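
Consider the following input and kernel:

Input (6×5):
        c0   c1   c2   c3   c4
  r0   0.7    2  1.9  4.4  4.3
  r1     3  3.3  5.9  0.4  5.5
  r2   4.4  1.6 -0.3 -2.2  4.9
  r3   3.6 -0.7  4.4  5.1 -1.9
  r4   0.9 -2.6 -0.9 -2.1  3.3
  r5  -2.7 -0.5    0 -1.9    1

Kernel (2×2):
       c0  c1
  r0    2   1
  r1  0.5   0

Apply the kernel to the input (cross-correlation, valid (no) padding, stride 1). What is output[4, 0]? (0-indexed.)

-2.15

The receptive field on the input at this output position is [0.9 -2.6 / -2.7 -0.5]. Elementwise product with the kernel and sum: 0.9·2 + -2.6·1 + -2.7·0.5.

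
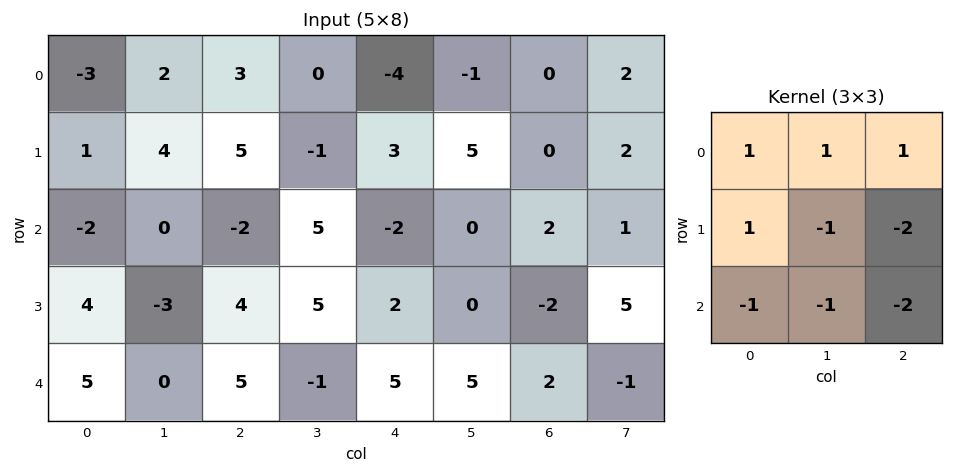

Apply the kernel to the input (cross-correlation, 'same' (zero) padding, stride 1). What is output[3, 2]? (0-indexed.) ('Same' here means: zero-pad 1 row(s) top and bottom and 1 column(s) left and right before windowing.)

The receptive field on the zero-padded input at this output position is [0 -2 5 / -3 4 5 / 0 5 -1]. Elementwise product with the kernel and sum: 0·1 + -2·1 + 5·1 + -3·1 + 4·-1 + 5·-2 + 0·-1 + 5·-1 + -1·-2.

-17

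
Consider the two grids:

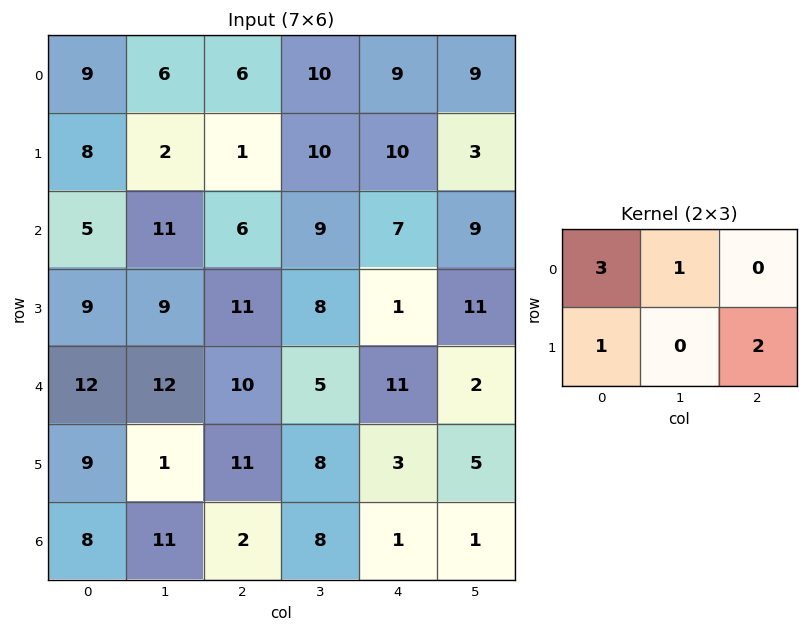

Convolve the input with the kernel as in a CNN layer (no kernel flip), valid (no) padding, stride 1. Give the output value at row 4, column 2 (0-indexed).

52

The receptive field on the input at this output position is [10 5 11 / 11 8 3]. Elementwise product with the kernel and sum: 10·3 + 5·1 + 11·1 + 3·2.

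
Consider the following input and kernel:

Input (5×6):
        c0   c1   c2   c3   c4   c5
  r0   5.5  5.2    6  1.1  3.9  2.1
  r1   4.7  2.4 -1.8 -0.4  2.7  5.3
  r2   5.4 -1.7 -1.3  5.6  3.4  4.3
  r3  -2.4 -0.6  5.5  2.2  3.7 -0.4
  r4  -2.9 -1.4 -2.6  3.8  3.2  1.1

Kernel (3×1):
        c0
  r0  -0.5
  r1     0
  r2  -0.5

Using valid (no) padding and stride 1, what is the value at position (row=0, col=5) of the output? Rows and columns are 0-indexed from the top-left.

The receptive field on the input at this output position is [2.1 / 5.3 / 4.3]. Elementwise product with the kernel and sum: 2.1·-0.5 + 4.3·-0.5.

-3.2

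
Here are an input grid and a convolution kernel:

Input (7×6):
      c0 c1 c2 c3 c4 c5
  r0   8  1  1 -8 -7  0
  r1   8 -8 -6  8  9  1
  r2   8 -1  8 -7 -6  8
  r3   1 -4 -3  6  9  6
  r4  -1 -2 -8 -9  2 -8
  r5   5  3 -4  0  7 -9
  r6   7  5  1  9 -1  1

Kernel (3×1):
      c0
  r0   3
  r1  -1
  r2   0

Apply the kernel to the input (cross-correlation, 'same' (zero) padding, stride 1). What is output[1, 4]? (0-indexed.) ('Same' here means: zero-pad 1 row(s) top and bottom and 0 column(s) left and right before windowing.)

The receptive field on the zero-padded input at this output position is [-7 / 9 / -6]. Elementwise product with the kernel and sum: -7·3 + 9·-1.

-30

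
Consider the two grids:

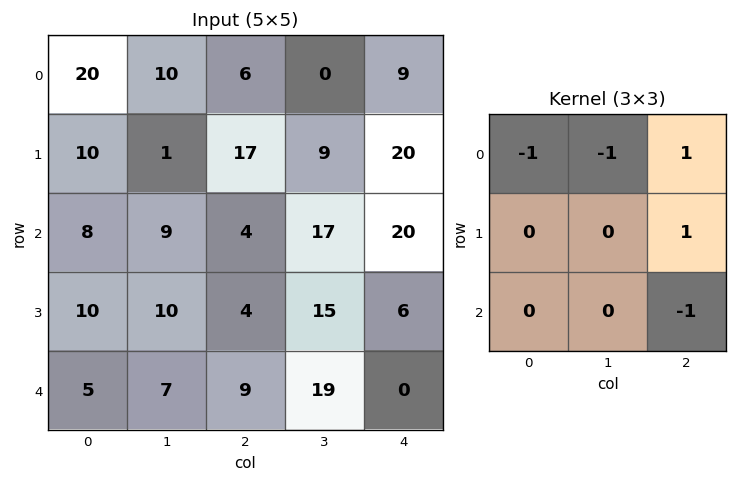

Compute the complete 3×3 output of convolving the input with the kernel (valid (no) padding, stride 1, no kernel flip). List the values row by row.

-11 -24 3
6 -7 8
-18 0 5

Output[0,0]: The receptive field on the input at this output position is [20 10 6 / 10 1 17 / 8 9 4]. Elementwise product with the kernel and sum: 20·-1 + 10·-1 + 6·1 + 17·1 + 4·-1.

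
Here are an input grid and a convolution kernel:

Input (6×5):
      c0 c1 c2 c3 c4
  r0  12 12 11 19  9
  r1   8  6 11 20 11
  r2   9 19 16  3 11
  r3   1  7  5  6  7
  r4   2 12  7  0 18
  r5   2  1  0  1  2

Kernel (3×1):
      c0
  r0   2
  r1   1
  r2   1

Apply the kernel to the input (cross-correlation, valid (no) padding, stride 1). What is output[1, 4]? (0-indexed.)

40

The receptive field on the input at this output position is [11 / 11 / 7]. Elementwise product with the kernel and sum: 11·2 + 11·1 + 7·1.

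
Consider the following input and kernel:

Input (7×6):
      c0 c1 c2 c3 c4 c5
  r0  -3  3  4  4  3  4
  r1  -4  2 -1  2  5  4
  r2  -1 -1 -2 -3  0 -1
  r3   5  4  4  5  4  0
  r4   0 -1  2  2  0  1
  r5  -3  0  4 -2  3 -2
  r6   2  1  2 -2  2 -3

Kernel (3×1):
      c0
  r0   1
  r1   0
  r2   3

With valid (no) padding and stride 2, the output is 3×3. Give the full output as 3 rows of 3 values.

Output[0,0]: The receptive field on the input at this output position is [-3 / -4 / -1]. Elementwise product with the kernel and sum: -3·1 + -1·3.

-6 -2 3
-1 4 0
6 8 6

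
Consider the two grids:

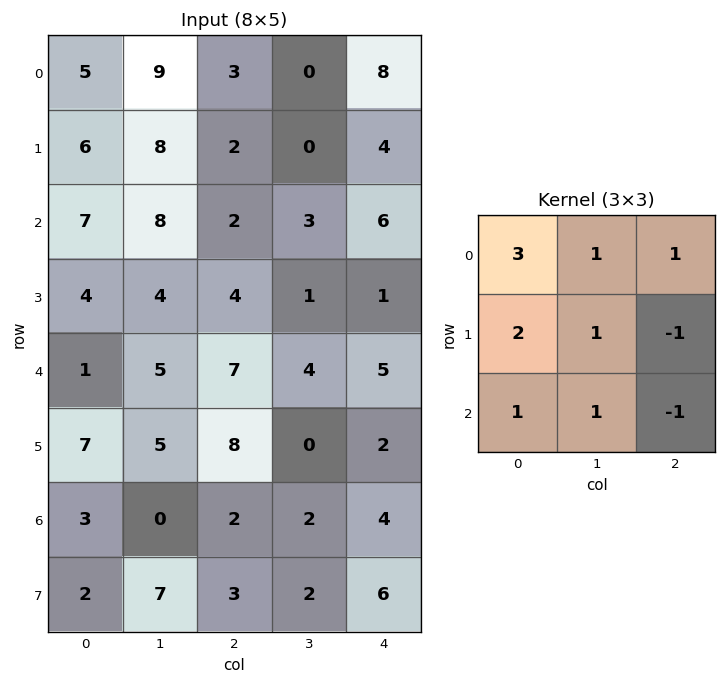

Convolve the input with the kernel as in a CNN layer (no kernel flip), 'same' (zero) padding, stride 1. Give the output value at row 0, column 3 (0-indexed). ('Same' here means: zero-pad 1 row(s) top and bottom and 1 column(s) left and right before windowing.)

The receptive field on the zero-padded input at this output position is [0 0 0 / 3 0 8 / 2 0 4]. Elementwise product with the kernel and sum: 0·3 + 0·1 + 0·1 + 3·2 + 0·1 + 8·-1 + 2·1 + 0·1 + 4·-1.

-4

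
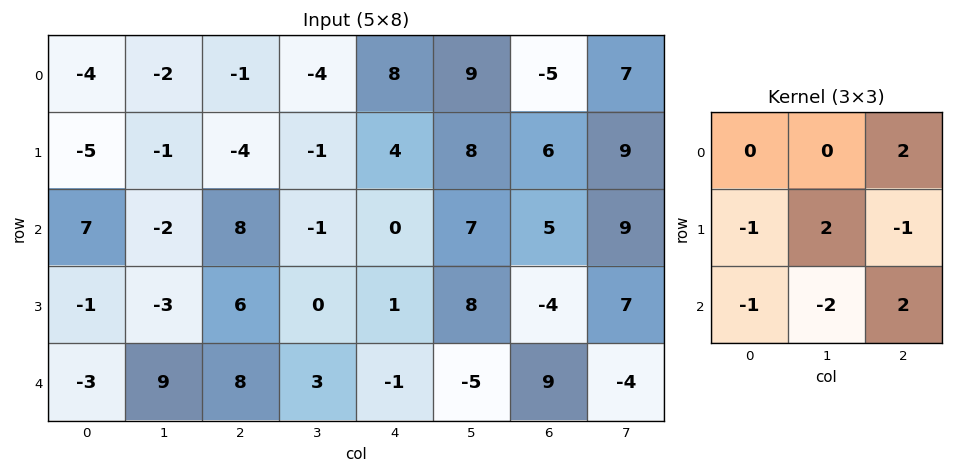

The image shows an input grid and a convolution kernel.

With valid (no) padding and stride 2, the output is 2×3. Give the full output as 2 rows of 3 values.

18 8 -8
6 -23 58

Output[0,0]: The receptive field on the input at this output position is [-4 -2 -1 / -5 -1 -4 / 7 -2 8]. Elementwise product with the kernel and sum: -1·2 + -5·-1 + -1·2 + -4·-1 + 7·-1 + -2·-2 + 8·2.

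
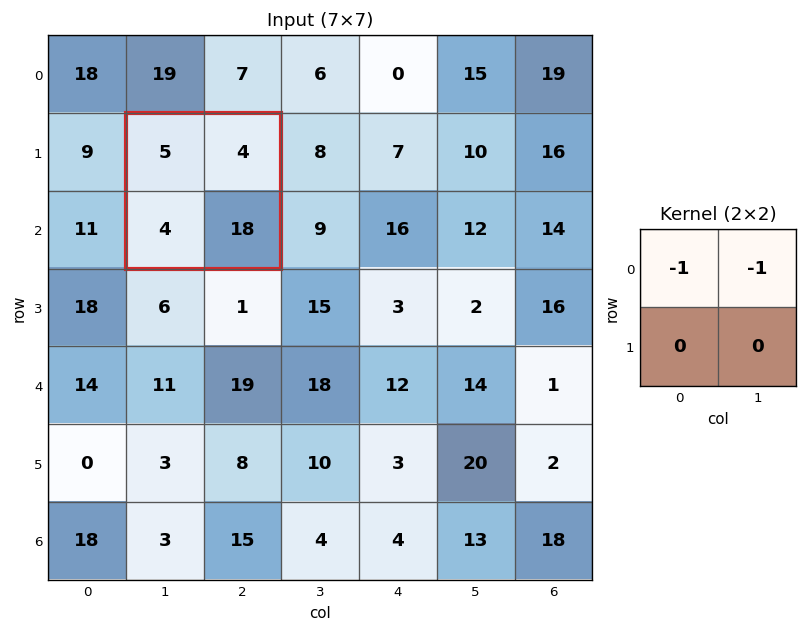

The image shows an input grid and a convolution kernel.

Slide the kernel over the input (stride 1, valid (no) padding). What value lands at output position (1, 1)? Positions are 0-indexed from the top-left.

-9

The receptive field on the input at this output position is [5 4 / 4 18]. Elementwise product with the kernel and sum: 5·-1 + 4·-1.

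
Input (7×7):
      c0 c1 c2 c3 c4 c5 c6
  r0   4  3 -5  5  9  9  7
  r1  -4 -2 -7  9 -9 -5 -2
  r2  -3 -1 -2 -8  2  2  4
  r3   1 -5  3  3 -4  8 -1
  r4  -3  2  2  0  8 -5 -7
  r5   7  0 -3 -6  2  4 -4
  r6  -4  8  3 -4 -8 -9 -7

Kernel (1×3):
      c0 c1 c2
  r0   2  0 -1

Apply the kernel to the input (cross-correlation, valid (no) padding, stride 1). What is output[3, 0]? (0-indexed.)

-1

The receptive field on the input at this output position is [1 -5 3]. Elementwise product with the kernel and sum: 1·2 + 3·-1.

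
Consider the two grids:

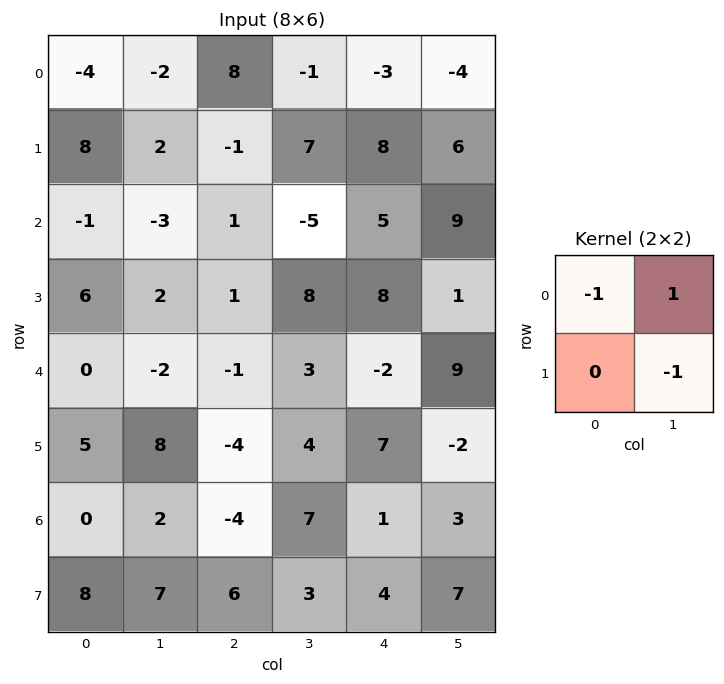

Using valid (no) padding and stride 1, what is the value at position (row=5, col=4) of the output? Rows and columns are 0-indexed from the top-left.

The receptive field on the input at this output position is [7 -2 / 1 3]. Elementwise product with the kernel and sum: 7·-1 + -2·1 + 3·-1.

-12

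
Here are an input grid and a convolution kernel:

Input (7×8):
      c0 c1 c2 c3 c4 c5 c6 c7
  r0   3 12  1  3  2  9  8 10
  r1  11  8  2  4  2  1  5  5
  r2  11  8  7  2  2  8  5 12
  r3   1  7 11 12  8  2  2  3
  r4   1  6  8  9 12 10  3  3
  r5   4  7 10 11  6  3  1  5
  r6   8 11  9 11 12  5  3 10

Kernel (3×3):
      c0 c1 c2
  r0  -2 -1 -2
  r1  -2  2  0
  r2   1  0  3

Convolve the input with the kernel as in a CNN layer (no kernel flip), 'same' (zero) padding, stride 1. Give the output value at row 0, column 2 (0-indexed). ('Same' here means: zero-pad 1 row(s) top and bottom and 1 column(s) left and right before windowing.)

-2

The receptive field on the zero-padded input at this output position is [0 0 0 / 12 1 3 / 8 2 4]. Elementwise product with the kernel and sum: 0·-2 + 0·-1 + 0·-2 + 12·-2 + 1·2 + 8·1 + 4·3.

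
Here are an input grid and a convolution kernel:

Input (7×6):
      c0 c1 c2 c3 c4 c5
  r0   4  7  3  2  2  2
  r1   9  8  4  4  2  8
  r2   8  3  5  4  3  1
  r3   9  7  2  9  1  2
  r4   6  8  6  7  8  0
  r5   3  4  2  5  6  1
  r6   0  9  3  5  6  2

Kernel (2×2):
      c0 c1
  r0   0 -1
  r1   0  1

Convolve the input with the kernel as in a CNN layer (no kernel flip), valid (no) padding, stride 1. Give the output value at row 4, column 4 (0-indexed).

The receptive field on the input at this output position is [8 0 / 6 1]. Elementwise product with the kernel and sum: 0·-1 + 1·1.

1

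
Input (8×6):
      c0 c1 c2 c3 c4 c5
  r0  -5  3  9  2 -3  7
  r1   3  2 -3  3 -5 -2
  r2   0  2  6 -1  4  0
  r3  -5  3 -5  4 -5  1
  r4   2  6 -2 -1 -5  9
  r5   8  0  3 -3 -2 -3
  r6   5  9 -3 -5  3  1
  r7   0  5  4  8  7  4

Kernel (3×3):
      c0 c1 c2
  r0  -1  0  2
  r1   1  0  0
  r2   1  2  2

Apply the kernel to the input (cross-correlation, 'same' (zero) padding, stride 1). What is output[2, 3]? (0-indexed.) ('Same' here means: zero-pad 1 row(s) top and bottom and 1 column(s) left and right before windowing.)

-8

The receptive field on the zero-padded input at this output position is [-3 3 -5 / 6 -1 4 / -5 4 -5]. Elementwise product with the kernel and sum: -3·-1 + -5·2 + 6·1 + -5·1 + 4·2 + -5·2.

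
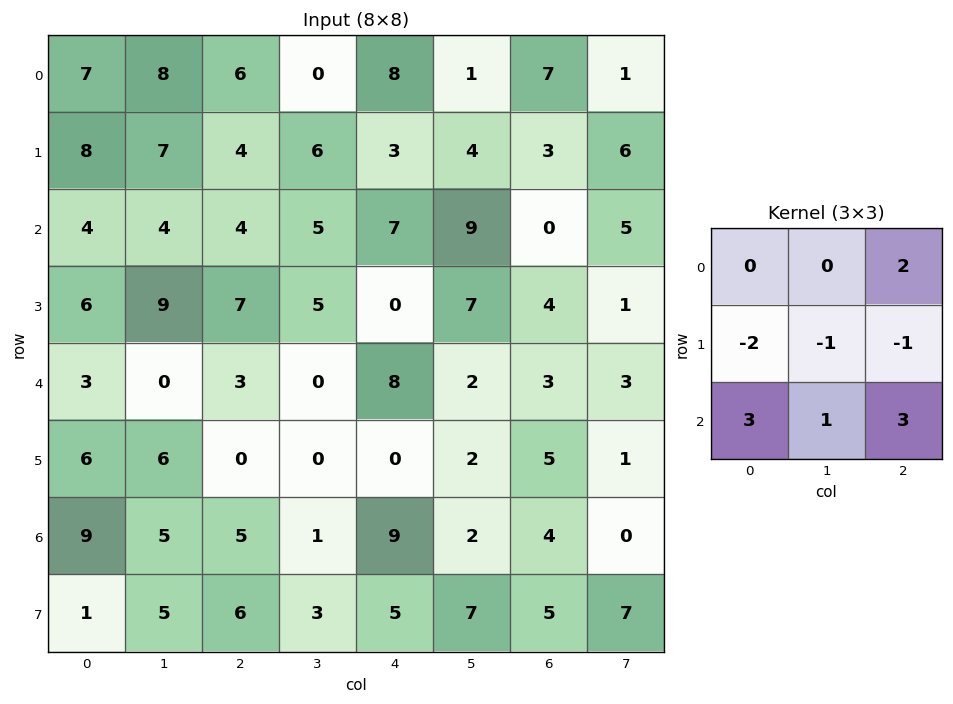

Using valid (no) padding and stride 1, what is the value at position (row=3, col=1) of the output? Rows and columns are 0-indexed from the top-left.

The receptive field on the input at this output position is [9 7 5 / 0 3 0 / 6 0 0]. Elementwise product with the kernel and sum: 5·2 + 0·-2 + 3·-1 + 0·-1 + 6·3 + 0·1 + 0·3.

25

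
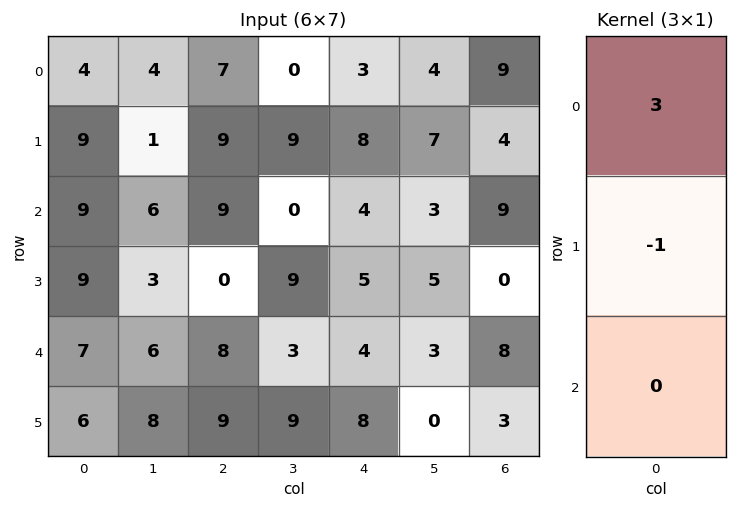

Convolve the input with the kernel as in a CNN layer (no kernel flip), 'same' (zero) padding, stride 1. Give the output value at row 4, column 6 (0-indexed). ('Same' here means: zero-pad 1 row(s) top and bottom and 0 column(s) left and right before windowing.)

-8

The receptive field on the zero-padded input at this output position is [0 / 8 / 3]. Elementwise product with the kernel and sum: 0·3 + 8·-1.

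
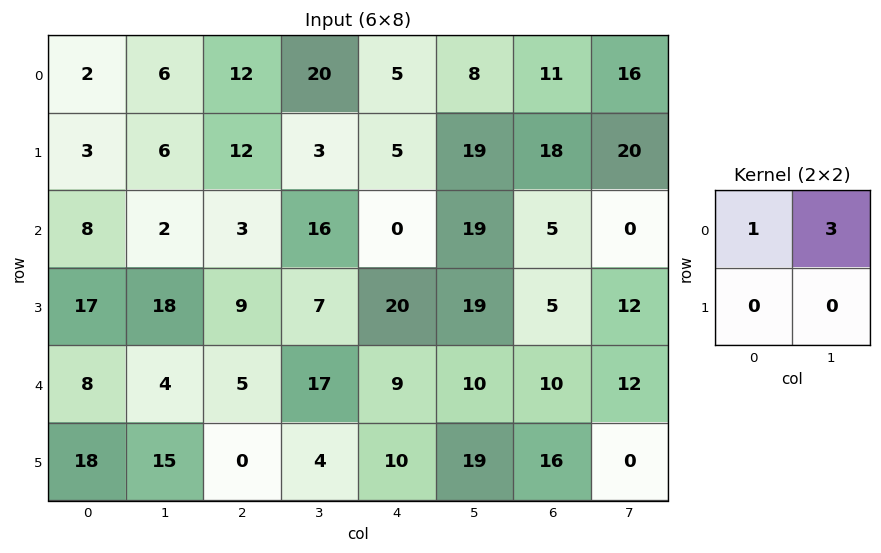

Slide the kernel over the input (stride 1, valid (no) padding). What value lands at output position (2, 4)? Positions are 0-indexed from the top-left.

The receptive field on the input at this output position is [0 19 / 20 19]. Elementwise product with the kernel and sum: 0·1 + 19·3.

57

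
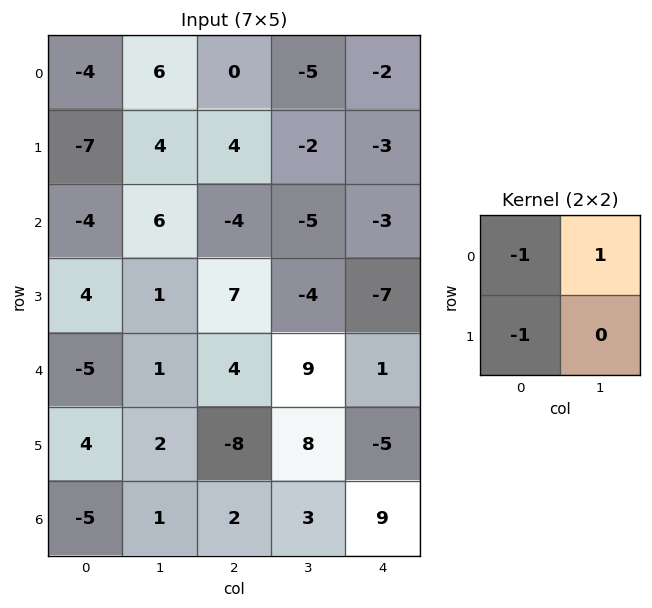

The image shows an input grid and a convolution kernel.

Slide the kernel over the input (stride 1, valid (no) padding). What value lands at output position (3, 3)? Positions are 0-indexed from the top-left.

The receptive field on the input at this output position is [-4 -7 / 9 1]. Elementwise product with the kernel and sum: -4·-1 + -7·1 + 9·-1.

-12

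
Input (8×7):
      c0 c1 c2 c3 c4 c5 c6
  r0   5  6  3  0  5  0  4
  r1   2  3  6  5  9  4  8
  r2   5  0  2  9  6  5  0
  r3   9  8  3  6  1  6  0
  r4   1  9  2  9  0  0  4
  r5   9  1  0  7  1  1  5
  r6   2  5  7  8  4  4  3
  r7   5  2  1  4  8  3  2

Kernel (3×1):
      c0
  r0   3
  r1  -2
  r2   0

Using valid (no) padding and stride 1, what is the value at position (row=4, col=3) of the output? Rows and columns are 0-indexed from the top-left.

The receptive field on the input at this output position is [9 / 7 / 8]. Elementwise product with the kernel and sum: 9·3 + 7·-2.

13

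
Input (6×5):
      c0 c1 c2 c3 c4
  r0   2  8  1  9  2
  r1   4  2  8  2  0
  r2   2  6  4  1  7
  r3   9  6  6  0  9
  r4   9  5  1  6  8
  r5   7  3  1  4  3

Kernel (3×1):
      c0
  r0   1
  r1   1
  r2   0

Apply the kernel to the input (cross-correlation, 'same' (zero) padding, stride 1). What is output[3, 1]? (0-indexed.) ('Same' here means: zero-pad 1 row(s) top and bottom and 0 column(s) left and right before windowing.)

12

The receptive field on the zero-padded input at this output position is [6 / 6 / 5]. Elementwise product with the kernel and sum: 6·1 + 6·1.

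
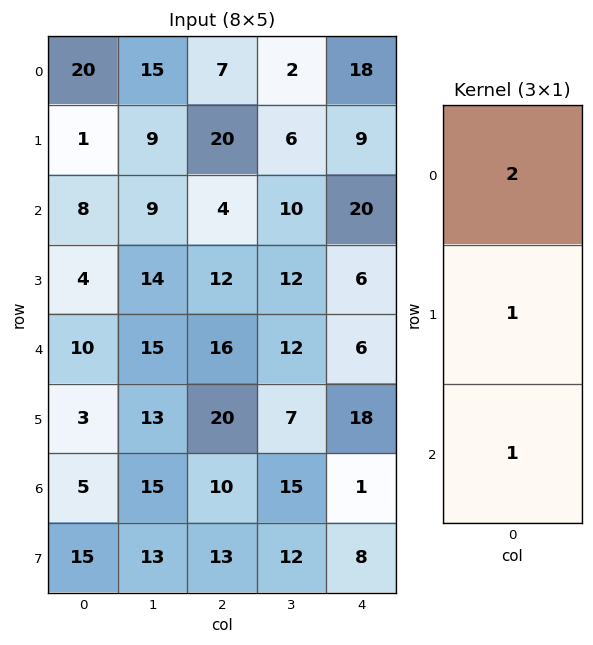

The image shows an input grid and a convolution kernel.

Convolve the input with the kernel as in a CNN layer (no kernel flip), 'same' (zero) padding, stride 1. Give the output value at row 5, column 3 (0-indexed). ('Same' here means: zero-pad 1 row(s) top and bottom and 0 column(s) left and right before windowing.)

46

The receptive field on the zero-padded input at this output position is [12 / 7 / 15]. Elementwise product with the kernel and sum: 12·2 + 7·1 + 15·1.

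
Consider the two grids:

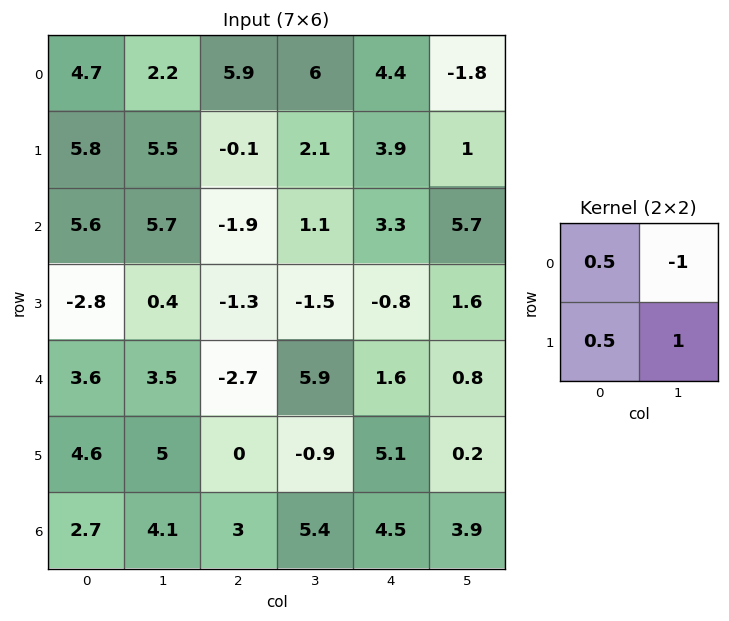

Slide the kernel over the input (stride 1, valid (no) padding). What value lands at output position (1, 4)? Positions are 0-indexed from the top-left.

8.3

The receptive field on the input at this output position is [3.9 1 / 3.3 5.7]. Elementwise product with the kernel and sum: 3.9·0.5 + 1·-1 + 3.3·0.5 + 5.7·1.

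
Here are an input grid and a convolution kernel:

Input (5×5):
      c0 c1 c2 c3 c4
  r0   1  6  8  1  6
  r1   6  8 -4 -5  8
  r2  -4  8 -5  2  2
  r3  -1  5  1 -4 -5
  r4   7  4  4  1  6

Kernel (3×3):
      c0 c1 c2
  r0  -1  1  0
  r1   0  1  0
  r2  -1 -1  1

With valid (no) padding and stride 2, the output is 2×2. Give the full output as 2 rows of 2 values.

Output[0,0]: The receptive field on the input at this output position is [1 6 8 / 6 8 -4 / -4 8 -5]. Elementwise product with the kernel and sum: 1·-1 + 6·1 + 8·1 + -4·-1 + 8·-1 + -5·1.
Output[0,1]: The receptive field on the input at this output position is [8 1 6 / -4 -5 8 / -5 2 2]. Elementwise product with the kernel and sum: 8·-1 + 1·1 + -5·1 + -5·-1 + 2·-1 + 2·1.

4 -7
10 4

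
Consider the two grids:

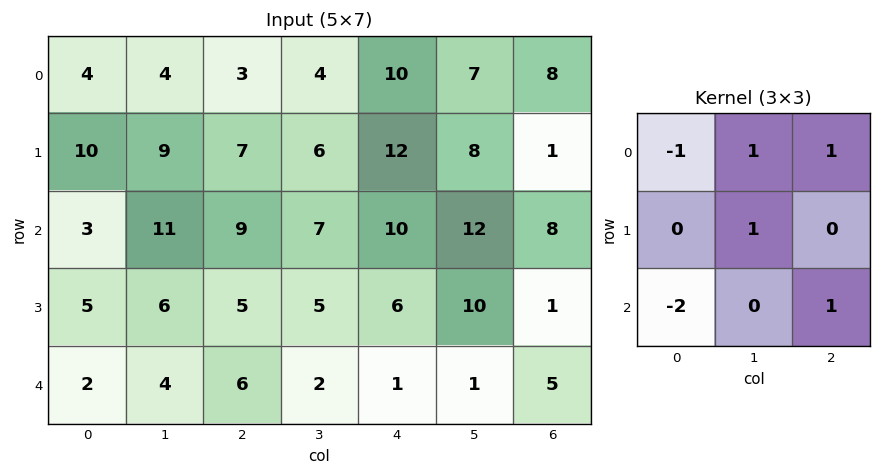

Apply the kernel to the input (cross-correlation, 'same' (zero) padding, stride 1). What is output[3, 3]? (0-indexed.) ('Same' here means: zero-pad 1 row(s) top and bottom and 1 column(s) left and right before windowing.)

2

The receptive field on the zero-padded input at this output position is [9 7 10 / 5 5 6 / 6 2 1]. Elementwise product with the kernel and sum: 9·-1 + 7·1 + 10·1 + 5·1 + 6·-2 + 1·1.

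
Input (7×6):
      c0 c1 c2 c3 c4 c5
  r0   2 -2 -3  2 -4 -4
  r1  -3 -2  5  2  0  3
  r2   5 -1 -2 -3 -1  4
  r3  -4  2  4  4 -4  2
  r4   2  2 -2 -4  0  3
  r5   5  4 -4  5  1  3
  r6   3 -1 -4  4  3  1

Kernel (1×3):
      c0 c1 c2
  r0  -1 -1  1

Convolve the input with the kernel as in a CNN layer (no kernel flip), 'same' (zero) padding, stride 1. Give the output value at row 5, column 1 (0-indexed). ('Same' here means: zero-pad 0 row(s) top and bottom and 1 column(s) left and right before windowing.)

-13

The receptive field on the zero-padded input at this output position is [5 4 -4]. Elementwise product with the kernel and sum: 5·-1 + 4·-1 + -4·1.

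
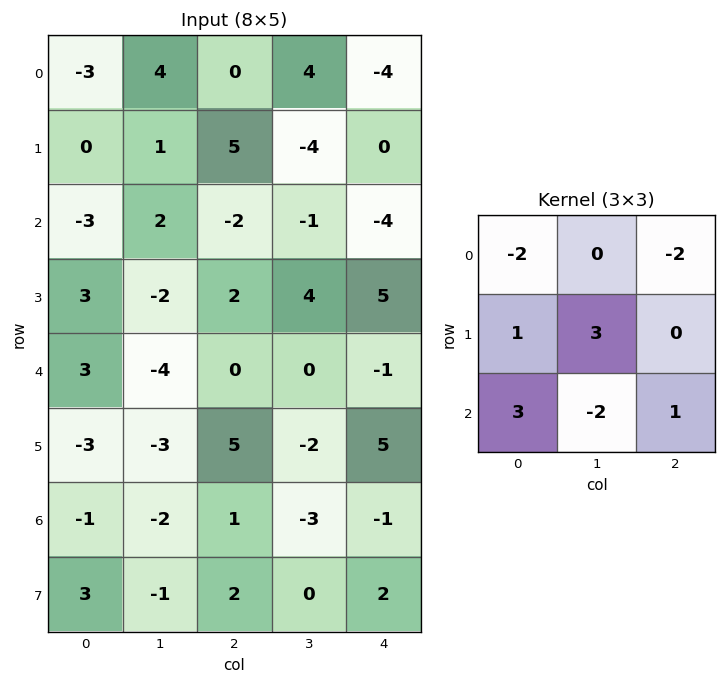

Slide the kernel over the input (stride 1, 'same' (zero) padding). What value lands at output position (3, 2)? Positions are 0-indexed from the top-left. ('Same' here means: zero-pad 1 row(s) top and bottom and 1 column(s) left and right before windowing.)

The receptive field on the zero-padded input at this output position is [2 -2 -1 / -2 2 4 / -4 0 0]. Elementwise product with the kernel and sum: 2·-2 + -1·-2 + -2·1 + 2·3 + -4·3 + 0·-2 + 0·1.

-10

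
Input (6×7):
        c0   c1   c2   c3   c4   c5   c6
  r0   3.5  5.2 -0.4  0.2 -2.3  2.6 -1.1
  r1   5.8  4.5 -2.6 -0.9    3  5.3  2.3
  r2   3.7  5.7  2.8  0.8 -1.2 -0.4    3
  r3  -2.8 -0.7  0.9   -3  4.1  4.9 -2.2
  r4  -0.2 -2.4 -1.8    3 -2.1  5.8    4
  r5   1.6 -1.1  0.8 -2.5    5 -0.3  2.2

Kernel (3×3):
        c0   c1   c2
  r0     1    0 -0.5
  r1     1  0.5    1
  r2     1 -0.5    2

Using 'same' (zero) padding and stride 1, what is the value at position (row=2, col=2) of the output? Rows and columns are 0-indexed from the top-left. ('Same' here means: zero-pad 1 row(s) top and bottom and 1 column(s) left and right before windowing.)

The receptive field on the zero-padded input at this output position is [4.5 -2.6 -0.9 / 5.7 2.8 0.8 / -0.7 0.9 -3]. Elementwise product with the kernel and sum: 4.5·1 + -0.9·-0.5 + 5.7·1 + 2.8·0.5 + 0.8·1 + -0.7·1 + 0.9·-0.5 + -3·2.

5.7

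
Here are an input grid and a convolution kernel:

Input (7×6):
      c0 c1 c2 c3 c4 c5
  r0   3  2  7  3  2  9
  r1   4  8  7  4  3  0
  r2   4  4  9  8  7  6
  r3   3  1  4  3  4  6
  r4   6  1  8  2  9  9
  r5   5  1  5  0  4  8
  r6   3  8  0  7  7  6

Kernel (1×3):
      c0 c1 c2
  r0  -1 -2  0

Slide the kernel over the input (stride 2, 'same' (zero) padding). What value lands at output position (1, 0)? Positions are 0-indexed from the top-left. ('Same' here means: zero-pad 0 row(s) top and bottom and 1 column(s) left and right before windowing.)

-8

The receptive field on the zero-padded input at this output position is [0 4 4]. Elementwise product with the kernel and sum: 0·-1 + 4·-2.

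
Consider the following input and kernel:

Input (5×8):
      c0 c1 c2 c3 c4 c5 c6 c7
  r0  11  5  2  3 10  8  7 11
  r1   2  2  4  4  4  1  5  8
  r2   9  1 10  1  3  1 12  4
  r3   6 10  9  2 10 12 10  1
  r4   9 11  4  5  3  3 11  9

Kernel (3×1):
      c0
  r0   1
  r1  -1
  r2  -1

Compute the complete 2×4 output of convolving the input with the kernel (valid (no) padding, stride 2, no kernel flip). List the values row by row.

0 -12 3 -10
-6 -3 -10 -9

Output[0,0]: The receptive field on the input at this output position is [11 / 2 / 9]. Elementwise product with the kernel and sum: 11·1 + 2·-1 + 9·-1.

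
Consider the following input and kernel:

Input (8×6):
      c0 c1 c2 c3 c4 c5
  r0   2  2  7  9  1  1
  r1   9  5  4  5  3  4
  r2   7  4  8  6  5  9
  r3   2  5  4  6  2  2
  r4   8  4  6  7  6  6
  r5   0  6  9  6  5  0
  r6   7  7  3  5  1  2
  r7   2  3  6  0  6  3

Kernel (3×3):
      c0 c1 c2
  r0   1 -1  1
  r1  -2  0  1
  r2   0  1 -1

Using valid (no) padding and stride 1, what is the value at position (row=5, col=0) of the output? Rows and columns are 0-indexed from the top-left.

-11

The receptive field on the input at this output position is [0 6 9 / 7 7 3 / 2 3 6]. Elementwise product with the kernel and sum: 0·1 + 6·-1 + 9·1 + 7·-2 + 3·1 + 3·1 + 6·-1.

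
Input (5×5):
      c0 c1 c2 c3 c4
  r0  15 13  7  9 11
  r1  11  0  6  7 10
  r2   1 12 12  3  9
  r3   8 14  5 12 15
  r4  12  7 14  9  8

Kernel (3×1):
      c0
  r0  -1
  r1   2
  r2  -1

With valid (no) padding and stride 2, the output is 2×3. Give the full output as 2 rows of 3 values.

6 -7 0
3 -16 13

Output[0,0]: The receptive field on the input at this output position is [15 / 11 / 1]. Elementwise product with the kernel and sum: 15·-1 + 11·2 + 1·-1.
Output[0,1]: The receptive field on the input at this output position is [7 / 6 / 12]. Elementwise product with the kernel and sum: 7·-1 + 6·2 + 12·-1.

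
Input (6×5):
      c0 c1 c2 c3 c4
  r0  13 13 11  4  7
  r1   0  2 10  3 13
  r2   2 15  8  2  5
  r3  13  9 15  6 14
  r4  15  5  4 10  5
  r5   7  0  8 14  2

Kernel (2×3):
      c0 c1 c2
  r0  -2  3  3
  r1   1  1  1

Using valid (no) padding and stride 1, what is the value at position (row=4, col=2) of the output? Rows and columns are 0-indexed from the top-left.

The receptive field on the input at this output position is [4 10 5 / 8 14 2]. Elementwise product with the kernel and sum: 4·-2 + 10·3 + 5·3 + 8·1 + 14·1 + 2·1.

61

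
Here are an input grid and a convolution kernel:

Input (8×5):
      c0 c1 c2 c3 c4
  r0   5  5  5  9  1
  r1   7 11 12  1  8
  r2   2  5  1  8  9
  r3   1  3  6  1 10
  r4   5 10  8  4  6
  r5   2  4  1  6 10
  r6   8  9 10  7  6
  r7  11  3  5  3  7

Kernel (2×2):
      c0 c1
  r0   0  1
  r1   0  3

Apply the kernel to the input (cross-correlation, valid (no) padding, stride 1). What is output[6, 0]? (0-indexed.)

18

The receptive field on the input at this output position is [8 9 / 11 3]. Elementwise product with the kernel and sum: 9·1 + 3·3.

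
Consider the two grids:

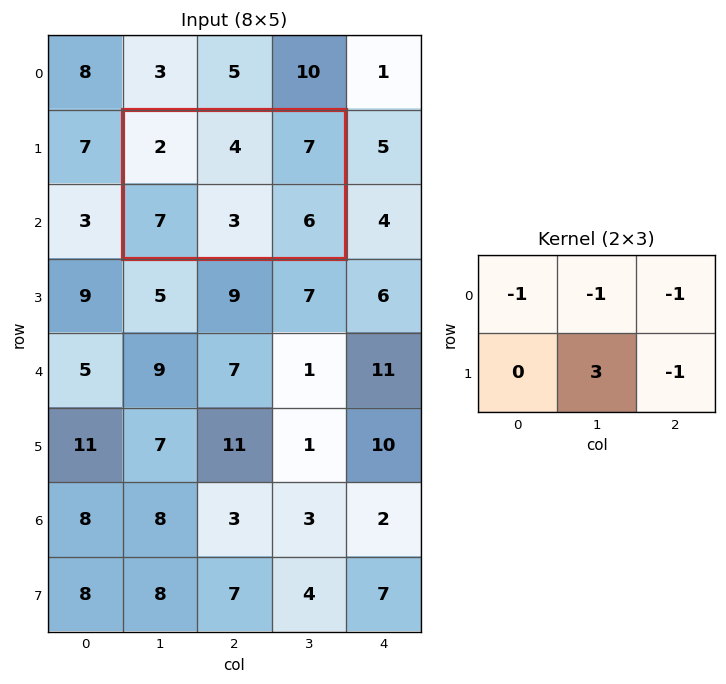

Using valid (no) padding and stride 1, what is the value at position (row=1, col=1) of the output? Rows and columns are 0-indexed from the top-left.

The receptive field on the input at this output position is [2 4 7 / 7 3 6]. Elementwise product with the kernel and sum: 2·-1 + 4·-1 + 7·-1 + 3·3 + 6·-1.

-10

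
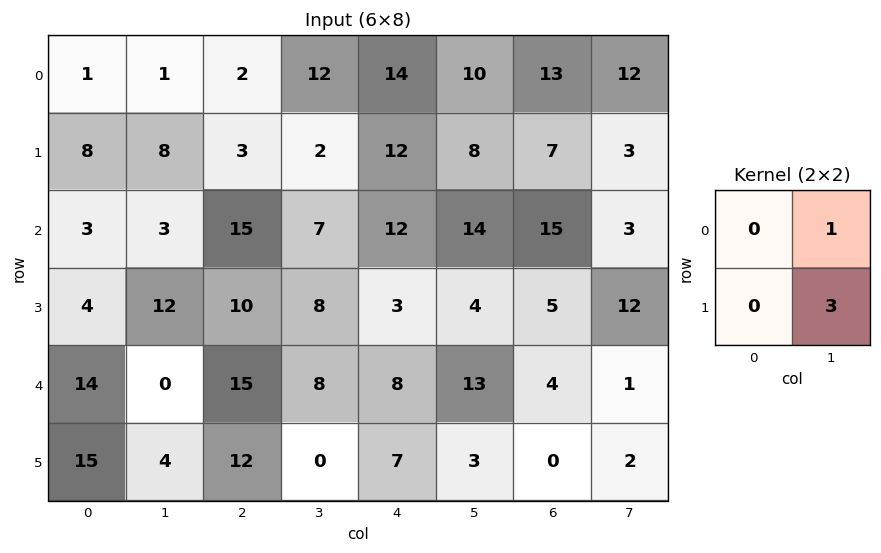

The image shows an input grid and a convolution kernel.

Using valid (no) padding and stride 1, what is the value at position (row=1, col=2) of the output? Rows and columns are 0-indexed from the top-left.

The receptive field on the input at this output position is [3 2 / 15 7]. Elementwise product with the kernel and sum: 2·1 + 7·3.

23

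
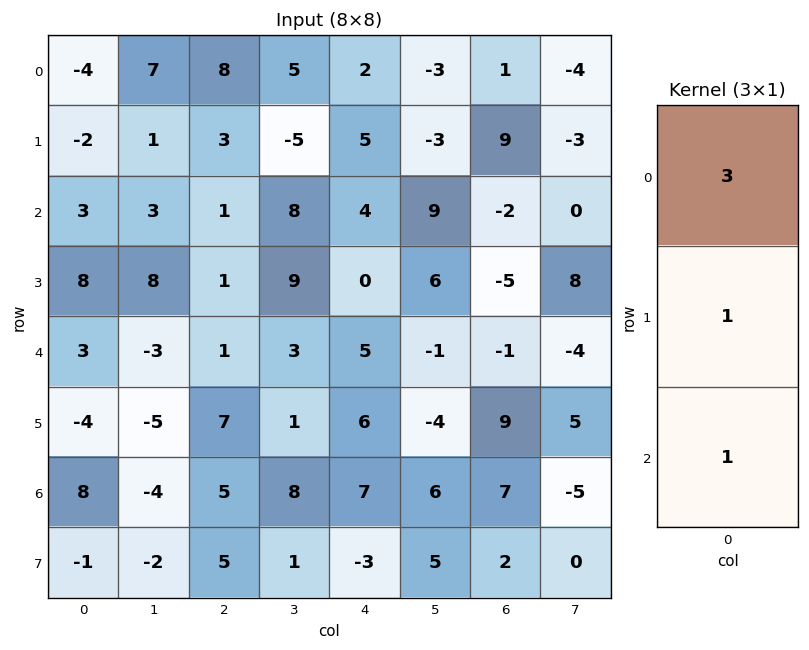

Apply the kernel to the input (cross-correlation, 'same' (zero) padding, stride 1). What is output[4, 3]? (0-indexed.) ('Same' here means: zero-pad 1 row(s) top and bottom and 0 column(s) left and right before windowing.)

31

The receptive field on the zero-padded input at this output position is [9 / 3 / 1]. Elementwise product with the kernel and sum: 9·3 + 3·1 + 1·1.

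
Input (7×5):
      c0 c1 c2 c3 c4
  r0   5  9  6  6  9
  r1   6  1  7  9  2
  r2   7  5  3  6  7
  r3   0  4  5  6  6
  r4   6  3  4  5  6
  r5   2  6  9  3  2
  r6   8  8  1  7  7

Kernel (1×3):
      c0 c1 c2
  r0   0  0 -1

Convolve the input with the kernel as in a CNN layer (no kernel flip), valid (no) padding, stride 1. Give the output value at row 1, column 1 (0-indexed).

The receptive field on the input at this output position is [1 7 9]. Elementwise product with the kernel and sum: 9·-1.

-9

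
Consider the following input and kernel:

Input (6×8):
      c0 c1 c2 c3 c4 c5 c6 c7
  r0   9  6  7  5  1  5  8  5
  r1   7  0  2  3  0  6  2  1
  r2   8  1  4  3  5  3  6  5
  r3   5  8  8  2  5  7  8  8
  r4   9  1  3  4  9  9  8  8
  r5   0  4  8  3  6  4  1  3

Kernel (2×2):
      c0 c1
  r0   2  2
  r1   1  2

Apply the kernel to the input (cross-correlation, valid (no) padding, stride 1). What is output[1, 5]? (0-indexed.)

The receptive field on the input at this output position is [6 2 / 3 6]. Elementwise product with the kernel and sum: 6·2 + 2·2 + 3·1 + 6·2.

31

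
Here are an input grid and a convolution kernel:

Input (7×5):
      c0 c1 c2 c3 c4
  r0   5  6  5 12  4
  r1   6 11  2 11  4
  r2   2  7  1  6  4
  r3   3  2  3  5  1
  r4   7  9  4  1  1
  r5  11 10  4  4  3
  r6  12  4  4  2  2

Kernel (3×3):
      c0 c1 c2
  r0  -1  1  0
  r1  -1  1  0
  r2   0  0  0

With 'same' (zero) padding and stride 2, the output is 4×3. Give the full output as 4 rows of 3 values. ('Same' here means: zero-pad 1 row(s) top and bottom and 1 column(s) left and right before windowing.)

5 -1 -8
8 -15 -9
10 -4 -4
23 -6 -1

Output[0,0]: The receptive field on the zero-padded input at this output position is [0 0 0 / 0 5 6 / 0 6 11]. Elementwise product with the kernel and sum: 0·-1 + 0·1 + 0·-1 + 5·1.
Output[0,1]: The receptive field on the zero-padded input at this output position is [0 0 0 / 6 5 12 / 11 2 11]. Elementwise product with the kernel and sum: 0·-1 + 0·1 + 6·-1 + 5·1.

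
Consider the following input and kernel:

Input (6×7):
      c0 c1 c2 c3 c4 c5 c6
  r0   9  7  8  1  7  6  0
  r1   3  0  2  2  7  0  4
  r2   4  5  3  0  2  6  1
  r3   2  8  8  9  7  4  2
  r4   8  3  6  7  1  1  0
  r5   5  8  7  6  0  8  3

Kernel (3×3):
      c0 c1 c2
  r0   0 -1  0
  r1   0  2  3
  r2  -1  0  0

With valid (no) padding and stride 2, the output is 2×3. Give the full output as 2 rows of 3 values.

Output[0,0]: The receptive field on the input at this output position is [9 7 8 / 3 0 2 / 4 5 3]. Elementwise product with the kernel and sum: 7·-1 + 0·2 + 2·3 + 4·-1.

-5 21 4
27 33 7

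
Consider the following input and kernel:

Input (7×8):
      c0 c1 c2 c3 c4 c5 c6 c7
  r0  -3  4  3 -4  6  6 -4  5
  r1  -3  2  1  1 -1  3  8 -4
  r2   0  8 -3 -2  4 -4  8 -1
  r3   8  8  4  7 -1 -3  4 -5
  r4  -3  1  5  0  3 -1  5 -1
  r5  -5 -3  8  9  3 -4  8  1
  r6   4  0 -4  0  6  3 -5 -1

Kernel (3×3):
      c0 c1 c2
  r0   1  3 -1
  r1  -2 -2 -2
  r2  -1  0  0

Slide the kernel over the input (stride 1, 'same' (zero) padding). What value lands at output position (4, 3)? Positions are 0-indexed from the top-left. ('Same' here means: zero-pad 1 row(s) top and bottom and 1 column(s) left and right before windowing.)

The receptive field on the zero-padded input at this output position is [4 7 -1 / 5 0 3 / 8 9 3]. Elementwise product with the kernel and sum: 4·1 + 7·3 + -1·-1 + 5·-2 + 0·-2 + 3·-2 + 8·-1.

2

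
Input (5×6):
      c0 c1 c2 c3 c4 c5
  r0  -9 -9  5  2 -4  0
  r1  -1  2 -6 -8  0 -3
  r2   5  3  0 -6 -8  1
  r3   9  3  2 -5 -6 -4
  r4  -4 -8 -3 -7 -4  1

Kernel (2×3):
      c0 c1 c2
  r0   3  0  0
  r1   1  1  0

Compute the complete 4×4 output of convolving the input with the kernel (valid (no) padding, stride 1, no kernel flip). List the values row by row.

Output[0,0]: The receptive field on the input at this output position is [-9 -9 5 / -1 2 -6]. Elementwise product with the kernel and sum: -9·3 + -1·1 + 2·1.
Output[0,1]: The receptive field on the input at this output position is [-9 5 2 / 2 -6 -8]. Elementwise product with the kernel and sum: -9·3 + 2·1 + -6·1.

-26 -31 1 -2
5 9 -24 -38
27 14 -3 -29
15 -2 -4 -26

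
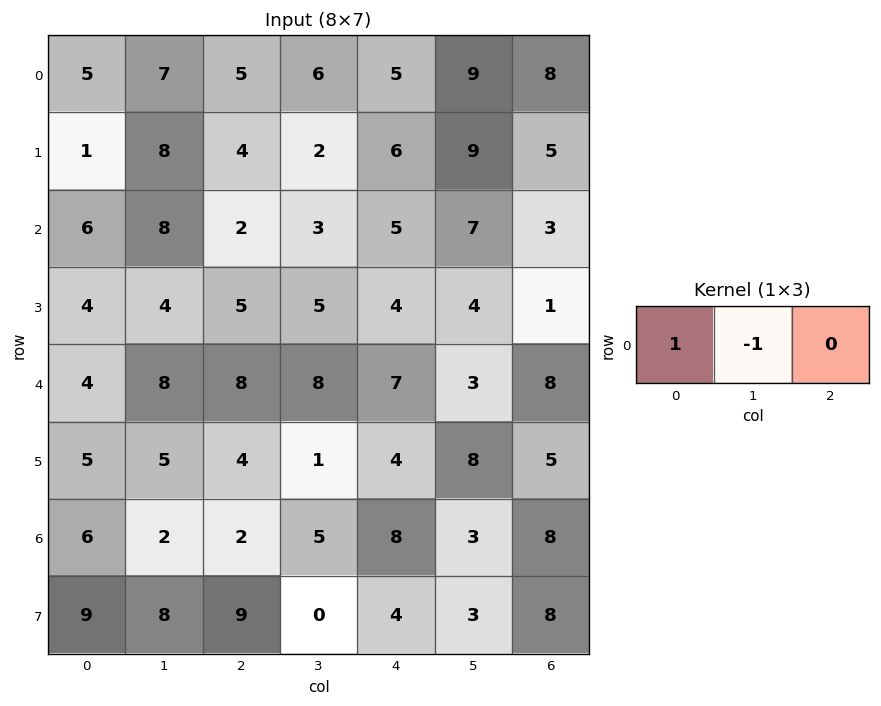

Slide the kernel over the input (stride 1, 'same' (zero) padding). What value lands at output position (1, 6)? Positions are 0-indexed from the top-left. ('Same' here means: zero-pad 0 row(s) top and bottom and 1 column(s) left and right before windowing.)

4

The receptive field on the zero-padded input at this output position is [9 5 0]. Elementwise product with the kernel and sum: 9·1 + 5·-1.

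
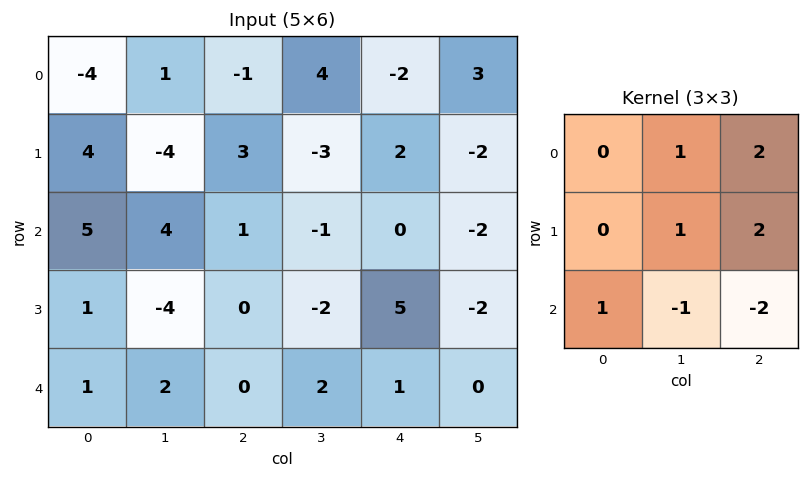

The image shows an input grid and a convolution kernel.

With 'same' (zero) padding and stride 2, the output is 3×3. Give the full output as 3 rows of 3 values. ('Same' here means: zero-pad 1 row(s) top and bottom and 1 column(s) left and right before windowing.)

2 6 3
16 -4 -9
-2 0 2

Output[0,0]: The receptive field on the zero-padded input at this output position is [0 0 0 / 0 -4 1 / 0 4 -4]. Elementwise product with the kernel and sum: 0·1 + 0·2 + -4·1 + 1·2 + 0·1 + 4·-1 + -4·-2.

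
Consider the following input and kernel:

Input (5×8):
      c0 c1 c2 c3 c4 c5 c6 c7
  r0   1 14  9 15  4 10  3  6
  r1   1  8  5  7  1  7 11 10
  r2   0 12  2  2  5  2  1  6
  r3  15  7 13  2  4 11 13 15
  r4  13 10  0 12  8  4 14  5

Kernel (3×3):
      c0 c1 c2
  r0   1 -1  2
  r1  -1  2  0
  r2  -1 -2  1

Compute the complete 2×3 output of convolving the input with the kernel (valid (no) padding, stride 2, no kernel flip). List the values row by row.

Output[0,0]: The receptive field on the input at this output position is [1 14 9 / 1 8 5 / 0 12 2]. Elementwise product with the kernel and sum: 1·1 + 14·-1 + 9·2 + 1·-1 + 8·2 + 0·-1 + 12·-2 + 2·1.
Output[0,1]: The receptive field on the input at this output position is [9 15 4 / 5 7 1 / 2 2 5]. Elementwise product with the kernel and sum: 9·1 + 15·-1 + 4·2 + 5·-1 + 7·2 + 2·-1 + 2·-2 + 5·1.

-2 10 5
-42 -15 21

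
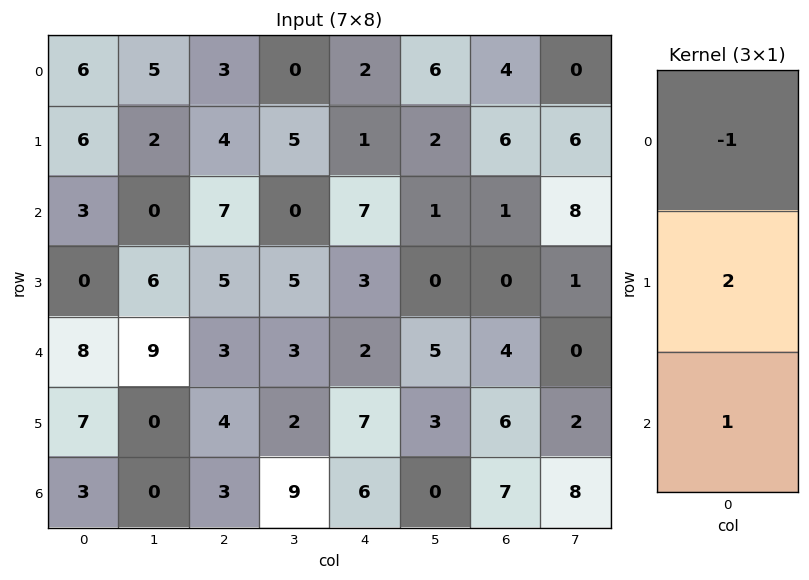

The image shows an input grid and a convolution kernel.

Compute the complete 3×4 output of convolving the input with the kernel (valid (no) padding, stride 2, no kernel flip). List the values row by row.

9 12 7 9
5 6 1 3
9 8 18 15

Output[0,0]: The receptive field on the input at this output position is [6 / 6 / 3]. Elementwise product with the kernel and sum: 6·-1 + 6·2 + 3·1.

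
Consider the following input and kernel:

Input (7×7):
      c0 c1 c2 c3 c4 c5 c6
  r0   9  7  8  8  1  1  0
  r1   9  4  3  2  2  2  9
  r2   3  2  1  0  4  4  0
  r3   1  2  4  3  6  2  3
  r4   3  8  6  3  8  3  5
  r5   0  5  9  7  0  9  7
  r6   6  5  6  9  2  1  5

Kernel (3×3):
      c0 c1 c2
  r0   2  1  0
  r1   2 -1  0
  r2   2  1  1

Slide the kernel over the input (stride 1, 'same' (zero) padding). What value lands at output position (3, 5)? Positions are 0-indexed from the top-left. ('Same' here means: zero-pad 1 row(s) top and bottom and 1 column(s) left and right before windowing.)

The receptive field on the zero-padded input at this output position is [4 4 0 / 6 2 3 / 8 3 5]. Elementwise product with the kernel and sum: 4·2 + 4·1 + 6·2 + 2·-1 + 8·2 + 3·1 + 5·1.

46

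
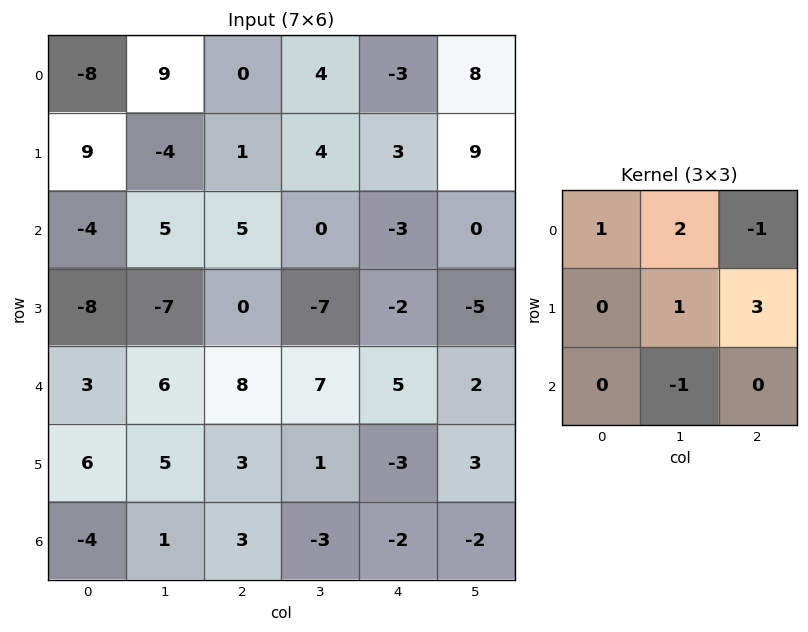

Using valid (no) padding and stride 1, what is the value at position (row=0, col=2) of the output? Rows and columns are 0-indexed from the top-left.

24

The receptive field on the input at this output position is [0 4 -3 / 1 4 3 / 5 0 -3]. Elementwise product with the kernel and sum: 0·1 + 4·2 + -3·-1 + 4·1 + 3·3 + 0·-1.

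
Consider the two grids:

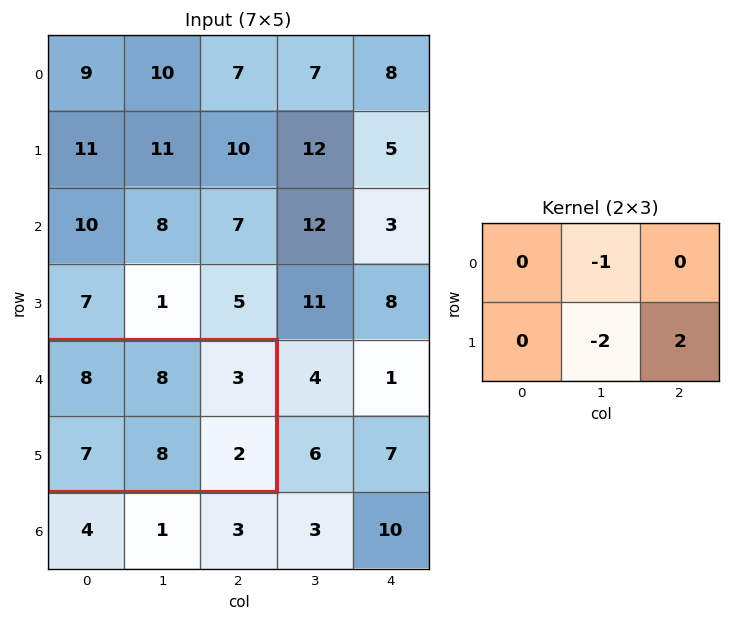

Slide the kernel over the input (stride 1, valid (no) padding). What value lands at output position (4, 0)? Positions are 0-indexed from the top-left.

The receptive field on the input at this output position is [8 8 3 / 7 8 2]. Elementwise product with the kernel and sum: 8·-1 + 8·-2 + 2·2.

-20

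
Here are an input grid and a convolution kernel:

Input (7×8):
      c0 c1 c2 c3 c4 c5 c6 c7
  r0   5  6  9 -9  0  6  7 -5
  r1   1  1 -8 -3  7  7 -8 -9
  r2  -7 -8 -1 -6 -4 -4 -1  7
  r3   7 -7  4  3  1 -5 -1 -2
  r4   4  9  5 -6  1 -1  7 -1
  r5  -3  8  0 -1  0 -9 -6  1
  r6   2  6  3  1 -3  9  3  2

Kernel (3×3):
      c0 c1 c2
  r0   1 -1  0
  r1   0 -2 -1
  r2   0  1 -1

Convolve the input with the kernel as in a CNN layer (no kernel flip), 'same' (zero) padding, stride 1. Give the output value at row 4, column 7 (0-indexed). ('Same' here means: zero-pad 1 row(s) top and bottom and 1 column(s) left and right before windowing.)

4

The receptive field on the zero-padded input at this output position is [-1 -2 0 / 7 -1 0 / -6 1 0]. Elementwise product with the kernel and sum: -1·1 + -2·-1 + -1·-2 + 0·-1 + 1·1 + 0·-1.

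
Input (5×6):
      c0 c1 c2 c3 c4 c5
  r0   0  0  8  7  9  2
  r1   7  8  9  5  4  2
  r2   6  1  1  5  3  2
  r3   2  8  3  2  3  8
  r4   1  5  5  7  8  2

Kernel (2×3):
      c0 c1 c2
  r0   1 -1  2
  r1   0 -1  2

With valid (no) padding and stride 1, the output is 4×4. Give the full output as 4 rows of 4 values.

26 7 22 2
18 18 13 6
5 11 6 19
5 18 16 11

Output[0,0]: The receptive field on the input at this output position is [0 0 8 / 7 8 9]. Elementwise product with the kernel and sum: 0·1 + 0·-1 + 8·2 + 8·-1 + 9·2.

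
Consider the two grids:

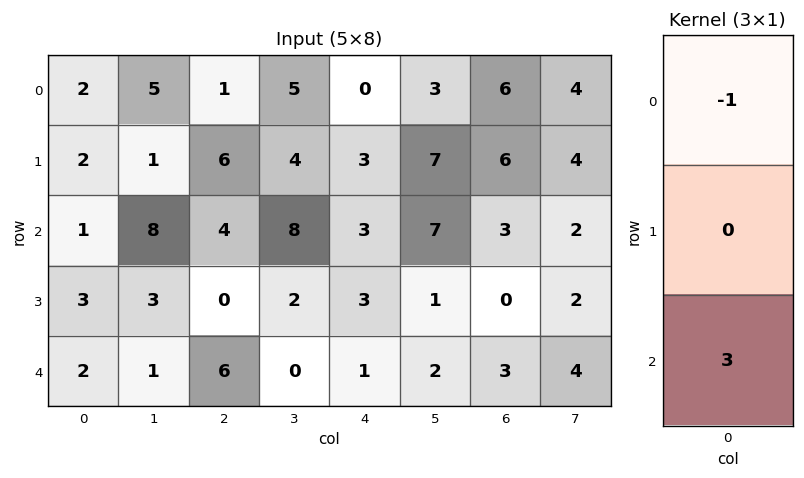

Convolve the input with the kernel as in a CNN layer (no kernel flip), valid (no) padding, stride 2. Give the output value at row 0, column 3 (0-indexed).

3

The receptive field on the input at this output position is [6 / 6 / 3]. Elementwise product with the kernel and sum: 6·-1 + 3·3.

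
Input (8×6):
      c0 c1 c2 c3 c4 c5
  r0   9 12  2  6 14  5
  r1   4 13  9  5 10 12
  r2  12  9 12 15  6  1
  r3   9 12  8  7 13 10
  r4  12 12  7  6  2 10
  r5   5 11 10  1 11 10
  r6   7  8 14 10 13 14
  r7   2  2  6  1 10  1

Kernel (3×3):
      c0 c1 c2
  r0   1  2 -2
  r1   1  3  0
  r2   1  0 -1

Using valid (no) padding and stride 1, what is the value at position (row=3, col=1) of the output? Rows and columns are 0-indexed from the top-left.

The receptive field on the input at this output position is [12 8 7 / 12 7 6 / 11 10 1]. Elementwise product with the kernel and sum: 12·1 + 8·2 + 7·-2 + 12·1 + 7·3 + 11·1 + 1·-1.

57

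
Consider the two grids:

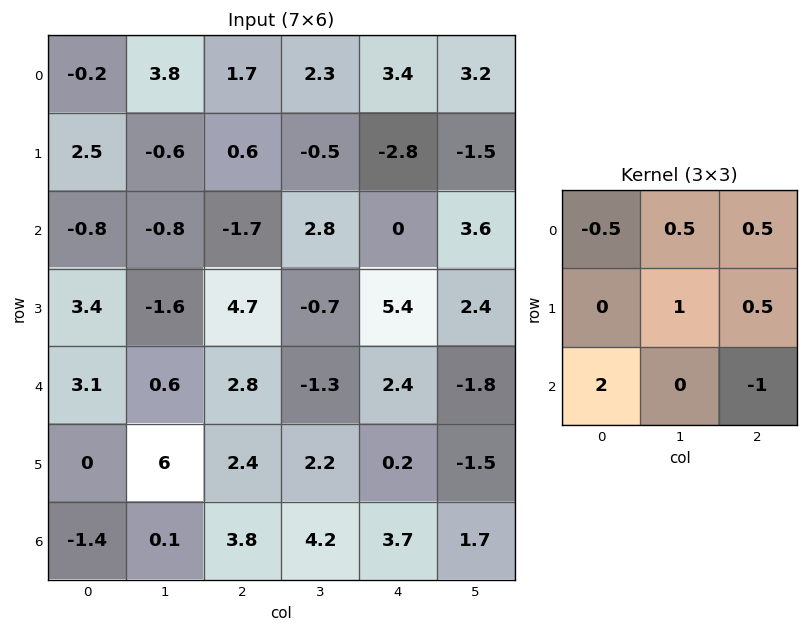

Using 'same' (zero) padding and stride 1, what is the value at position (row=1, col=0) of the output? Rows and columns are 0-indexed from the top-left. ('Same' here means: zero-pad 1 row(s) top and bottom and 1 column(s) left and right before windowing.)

The receptive field on the zero-padded input at this output position is [0 -0.2 3.8 / 0 2.5 -0.6 / 0 -0.8 -0.8]. Elementwise product with the kernel and sum: 0·-0.5 + -0.2·0.5 + 3.8·0.5 + 2.5·1 + -0.6·0.5 + 0·2 + -0.8·-1.

4.8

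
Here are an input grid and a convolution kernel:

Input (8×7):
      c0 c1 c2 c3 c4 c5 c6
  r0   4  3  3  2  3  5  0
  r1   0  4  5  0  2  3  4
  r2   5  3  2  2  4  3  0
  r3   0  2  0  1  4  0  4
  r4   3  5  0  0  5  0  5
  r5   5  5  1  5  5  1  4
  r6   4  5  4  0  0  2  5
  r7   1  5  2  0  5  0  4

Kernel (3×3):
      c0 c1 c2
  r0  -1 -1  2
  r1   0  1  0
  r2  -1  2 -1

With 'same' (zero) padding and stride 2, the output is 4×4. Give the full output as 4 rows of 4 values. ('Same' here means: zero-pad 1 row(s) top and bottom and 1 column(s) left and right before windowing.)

0 9 4 5
11 -10 15 1
12 -8 4 8
6 7 2 8

Output[0,0]: The receptive field on the zero-padded input at this output position is [0 0 0 / 0 4 3 / 0 0 4]. Elementwise product with the kernel and sum: 0·-1 + 0·-1 + 0·2 + 4·1 + 0·-1 + 0·2 + 4·-1.
Output[0,1]: The receptive field on the zero-padded input at this output position is [0 0 0 / 3 3 2 / 4 5 0]. Elementwise product with the kernel and sum: 0·-1 + 0·-1 + 0·2 + 3·1 + 4·-1 + 5·2 + 0·-1.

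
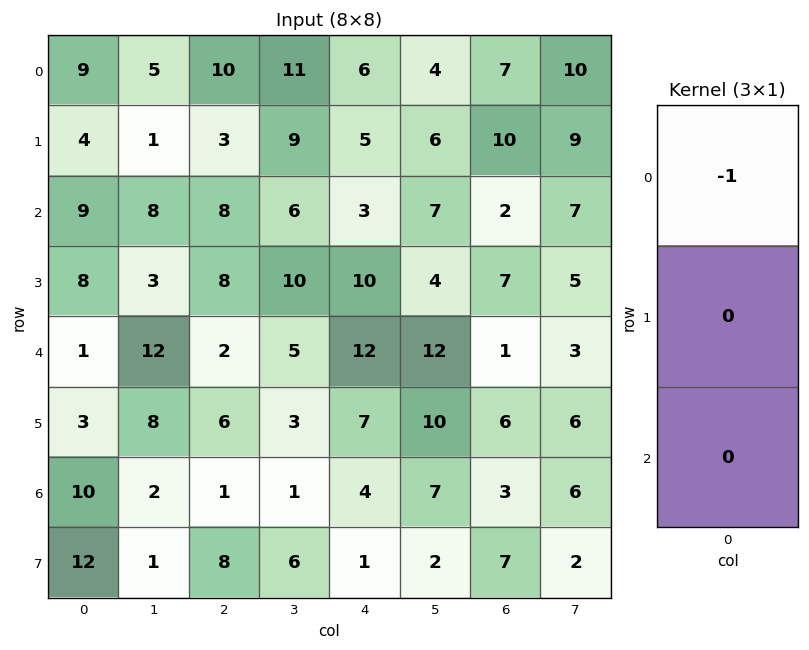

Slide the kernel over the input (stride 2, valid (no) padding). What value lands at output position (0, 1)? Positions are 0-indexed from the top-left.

The receptive field on the input at this output position is [10 / 3 / 8]. Elementwise product with the kernel and sum: 10·-1.

-10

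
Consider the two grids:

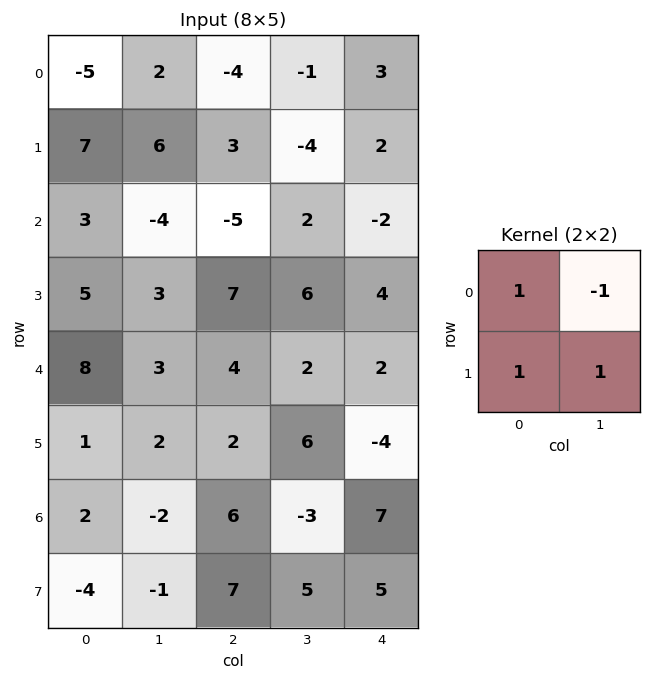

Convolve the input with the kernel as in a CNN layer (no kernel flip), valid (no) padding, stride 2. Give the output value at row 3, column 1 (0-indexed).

21

The receptive field on the input at this output position is [6 -3 / 7 5]. Elementwise product with the kernel and sum: 6·1 + -3·-1 + 7·1 + 5·1.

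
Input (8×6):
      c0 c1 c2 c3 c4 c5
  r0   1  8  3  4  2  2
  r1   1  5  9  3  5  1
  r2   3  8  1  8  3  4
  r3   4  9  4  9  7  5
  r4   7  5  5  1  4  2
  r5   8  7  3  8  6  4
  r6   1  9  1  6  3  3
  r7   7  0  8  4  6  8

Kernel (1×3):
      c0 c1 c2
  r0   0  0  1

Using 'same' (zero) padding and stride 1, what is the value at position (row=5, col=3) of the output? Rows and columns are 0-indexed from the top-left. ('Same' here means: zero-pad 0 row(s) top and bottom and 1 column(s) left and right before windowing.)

6

The receptive field on the zero-padded input at this output position is [3 8 6]. Elementwise product with the kernel and sum: 6·1.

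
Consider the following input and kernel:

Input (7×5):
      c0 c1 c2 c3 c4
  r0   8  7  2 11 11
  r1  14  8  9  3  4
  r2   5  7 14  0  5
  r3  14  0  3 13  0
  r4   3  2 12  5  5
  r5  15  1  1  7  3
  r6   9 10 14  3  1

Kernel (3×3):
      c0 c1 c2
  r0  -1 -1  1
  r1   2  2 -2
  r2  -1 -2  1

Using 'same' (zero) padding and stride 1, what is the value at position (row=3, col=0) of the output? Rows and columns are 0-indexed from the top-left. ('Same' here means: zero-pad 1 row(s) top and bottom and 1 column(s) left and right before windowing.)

26

The receptive field on the zero-padded input at this output position is [0 5 7 / 0 14 0 / 0 3 2]. Elementwise product with the kernel and sum: 0·-1 + 5·-1 + 7·1 + 0·2 + 14·2 + 0·-2 + 0·-1 + 3·-2 + 2·1.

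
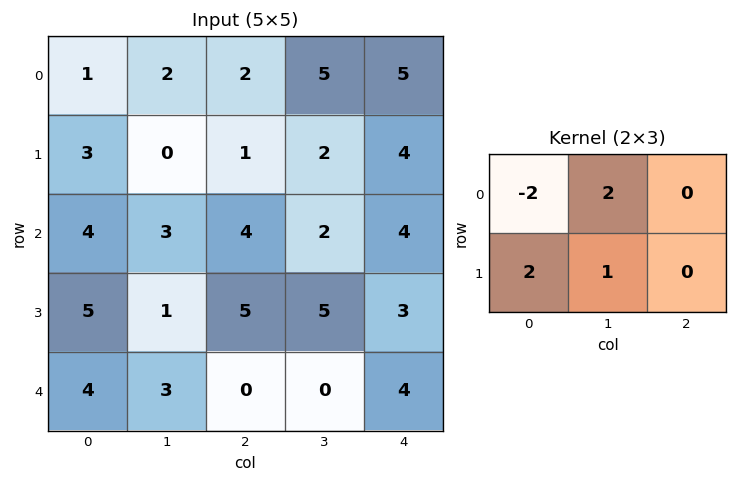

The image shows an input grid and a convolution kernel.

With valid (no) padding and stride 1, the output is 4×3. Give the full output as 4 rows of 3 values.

8 1 10
5 12 12
9 9 11
3 14 0

Output[0,0]: The receptive field on the input at this output position is [1 2 2 / 3 0 1]. Elementwise product with the kernel and sum: 1·-2 + 2·2 + 3·2 + 0·1.
Output[0,1]: The receptive field on the input at this output position is [2 2 5 / 0 1 2]. Elementwise product with the kernel and sum: 2·-2 + 2·2 + 0·2 + 1·1.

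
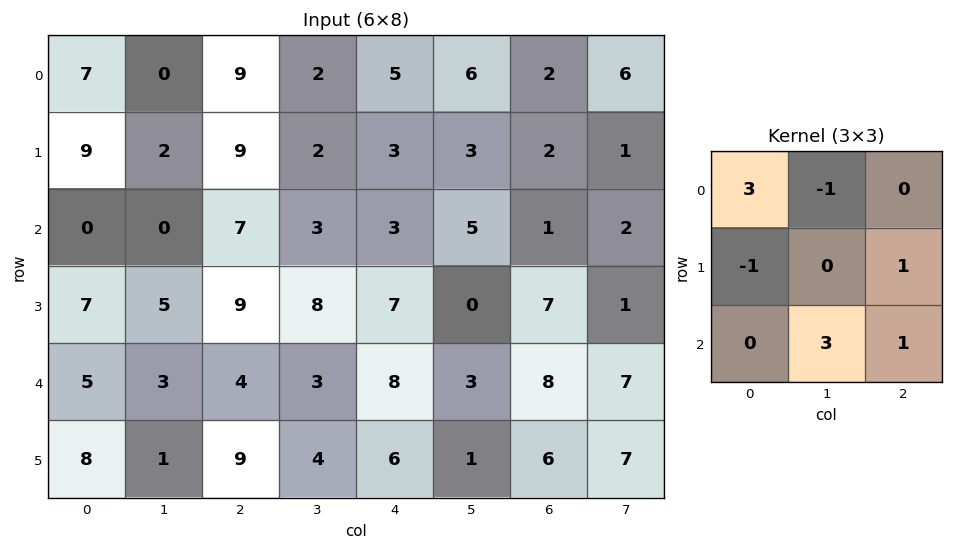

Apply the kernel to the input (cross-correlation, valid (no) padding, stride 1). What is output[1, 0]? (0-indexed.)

The receptive field on the input at this output position is [9 2 9 / 0 0 7 / 7 5 9]. Elementwise product with the kernel and sum: 9·3 + 2·-1 + 0·-1 + 7·1 + 5·3 + 9·1.

56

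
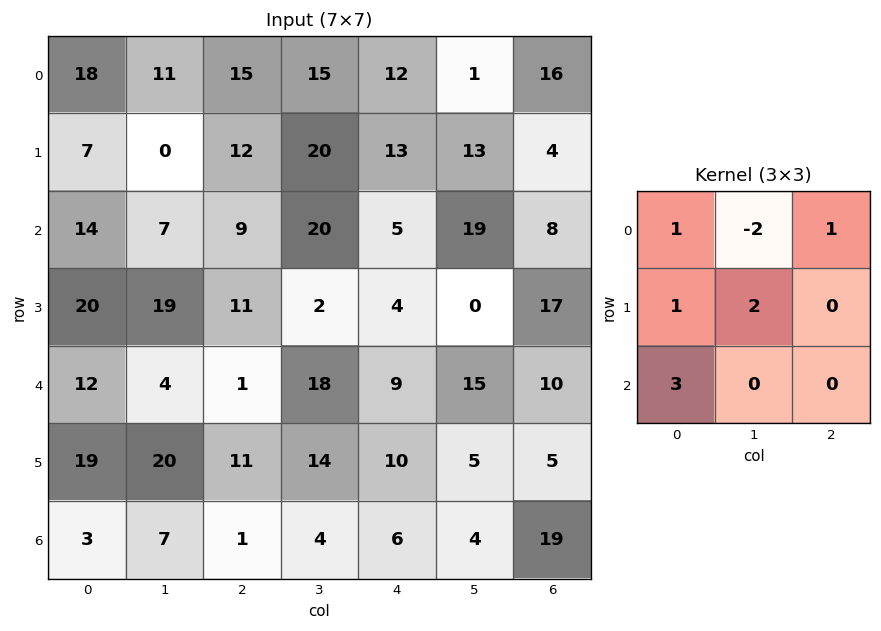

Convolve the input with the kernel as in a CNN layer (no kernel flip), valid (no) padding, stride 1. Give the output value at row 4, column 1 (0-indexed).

83

The receptive field on the input at this output position is [4 1 18 / 20 11 14 / 7 1 4]. Elementwise product with the kernel and sum: 4·1 + 1·-2 + 18·1 + 20·1 + 11·2 + 7·3.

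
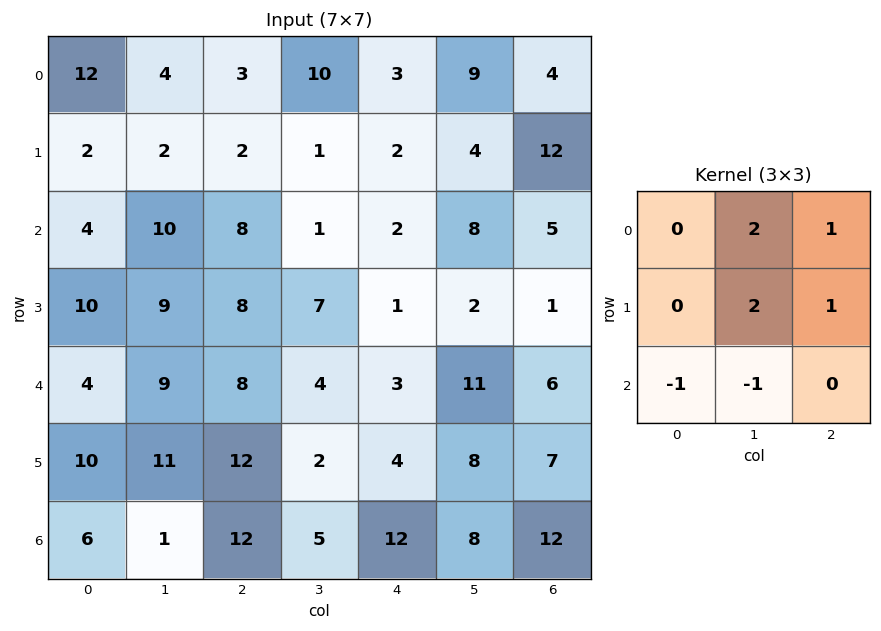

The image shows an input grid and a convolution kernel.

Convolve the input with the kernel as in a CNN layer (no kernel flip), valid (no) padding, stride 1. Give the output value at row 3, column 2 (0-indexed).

12

The receptive field on the input at this output position is [8 7 1 / 8 4 3 / 12 2 4]. Elementwise product with the kernel and sum: 7·2 + 1·1 + 4·2 + 3·1 + 12·-1 + 2·-1.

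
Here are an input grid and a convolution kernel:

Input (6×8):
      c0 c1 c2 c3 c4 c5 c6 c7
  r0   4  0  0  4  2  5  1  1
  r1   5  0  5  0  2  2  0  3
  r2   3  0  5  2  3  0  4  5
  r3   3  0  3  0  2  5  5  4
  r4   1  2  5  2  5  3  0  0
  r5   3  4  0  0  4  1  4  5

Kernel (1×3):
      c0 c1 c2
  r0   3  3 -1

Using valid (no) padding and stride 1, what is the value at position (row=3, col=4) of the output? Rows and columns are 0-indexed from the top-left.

16

The receptive field on the input at this output position is [2 5 5]. Elementwise product with the kernel and sum: 2·3 + 5·3 + 5·-1.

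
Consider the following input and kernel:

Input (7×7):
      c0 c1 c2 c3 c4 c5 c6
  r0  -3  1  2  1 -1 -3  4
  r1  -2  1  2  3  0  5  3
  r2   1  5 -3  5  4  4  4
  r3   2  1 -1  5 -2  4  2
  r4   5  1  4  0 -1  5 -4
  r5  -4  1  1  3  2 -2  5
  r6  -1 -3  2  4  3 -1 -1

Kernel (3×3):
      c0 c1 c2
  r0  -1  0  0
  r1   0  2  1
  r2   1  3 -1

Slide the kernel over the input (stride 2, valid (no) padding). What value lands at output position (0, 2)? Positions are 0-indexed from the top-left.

26

The receptive field on the input at this output position is [-1 -3 4 / 0 5 3 / 4 4 4]. Elementwise product with the kernel and sum: -1·-1 + 5·2 + 3·1 + 4·1 + 4·3 + 4·-1.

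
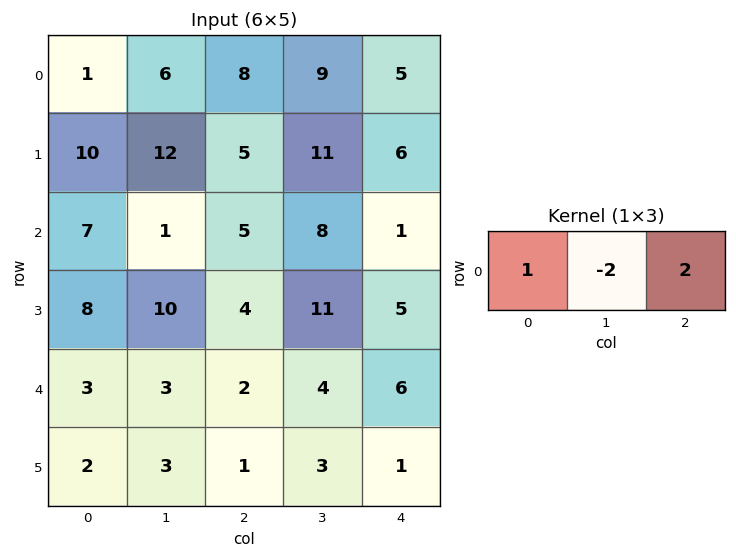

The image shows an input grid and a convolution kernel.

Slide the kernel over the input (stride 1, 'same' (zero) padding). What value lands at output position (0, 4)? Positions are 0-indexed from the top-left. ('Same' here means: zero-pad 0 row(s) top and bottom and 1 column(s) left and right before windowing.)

The receptive field on the zero-padded input at this output position is [9 5 0]. Elementwise product with the kernel and sum: 9·1 + 5·-2 + 0·2.

-1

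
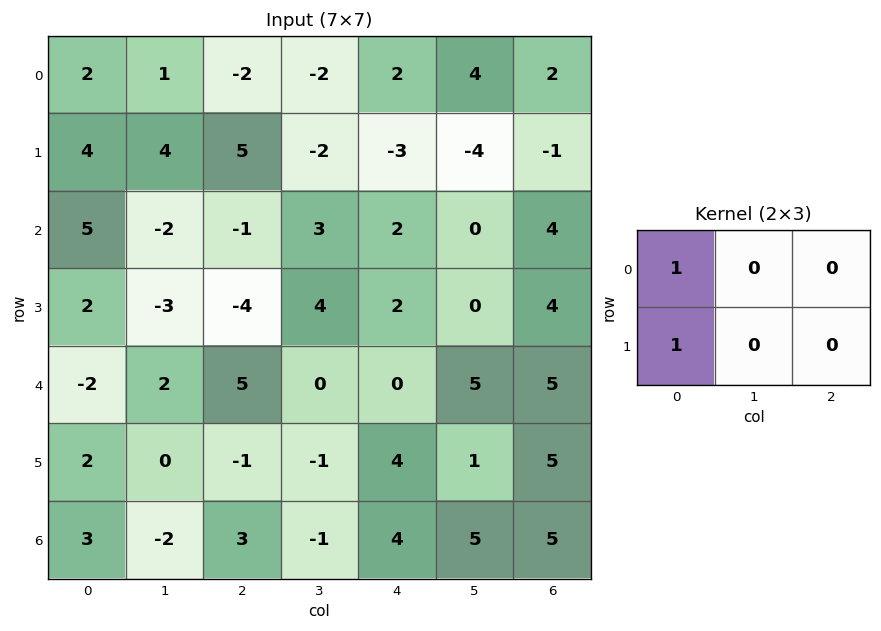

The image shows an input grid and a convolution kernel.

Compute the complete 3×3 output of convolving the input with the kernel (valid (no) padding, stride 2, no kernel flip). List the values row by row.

Output[0,0]: The receptive field on the input at this output position is [2 1 -2 / 4 4 5]. Elementwise product with the kernel and sum: 2·1 + 4·1.

6 3 -1
7 -5 4
0 4 4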